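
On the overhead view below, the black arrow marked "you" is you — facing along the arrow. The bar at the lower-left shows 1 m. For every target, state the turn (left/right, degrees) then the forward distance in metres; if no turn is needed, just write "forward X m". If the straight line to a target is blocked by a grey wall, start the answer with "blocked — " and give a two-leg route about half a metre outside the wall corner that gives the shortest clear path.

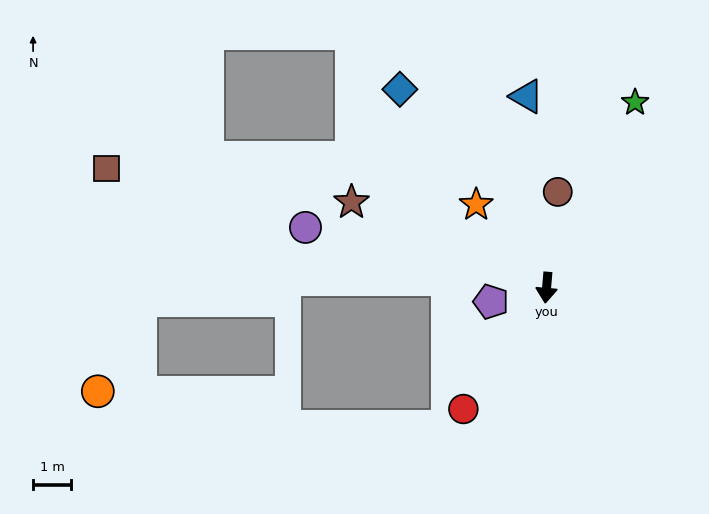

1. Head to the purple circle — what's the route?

turn right 99°, forward 6.5 m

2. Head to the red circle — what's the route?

turn right 30°, forward 3.9 m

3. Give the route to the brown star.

turn right 109°, forward 5.6 m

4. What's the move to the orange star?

turn right 135°, forward 2.9 m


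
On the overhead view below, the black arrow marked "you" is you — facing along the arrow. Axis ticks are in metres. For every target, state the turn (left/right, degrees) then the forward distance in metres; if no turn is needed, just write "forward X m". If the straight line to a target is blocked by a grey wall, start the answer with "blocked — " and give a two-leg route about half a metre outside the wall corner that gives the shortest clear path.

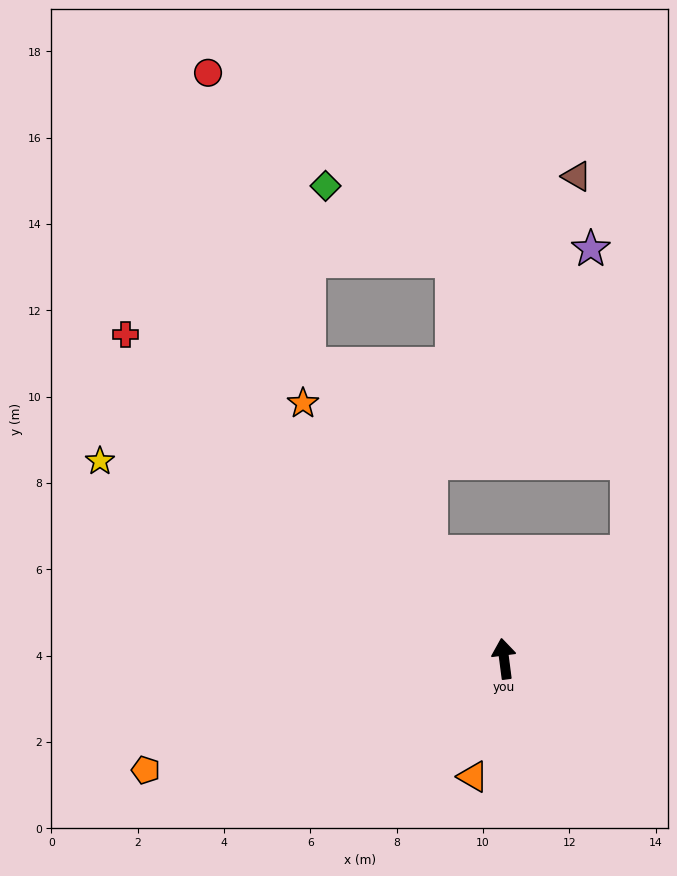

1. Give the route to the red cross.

turn left 42°, forward 11.5 m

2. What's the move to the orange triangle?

turn left 158°, forward 2.8 m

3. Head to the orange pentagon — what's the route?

turn left 100°, forward 8.7 m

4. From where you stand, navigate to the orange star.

turn left 31°, forward 7.5 m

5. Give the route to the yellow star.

turn left 57°, forward 10.4 m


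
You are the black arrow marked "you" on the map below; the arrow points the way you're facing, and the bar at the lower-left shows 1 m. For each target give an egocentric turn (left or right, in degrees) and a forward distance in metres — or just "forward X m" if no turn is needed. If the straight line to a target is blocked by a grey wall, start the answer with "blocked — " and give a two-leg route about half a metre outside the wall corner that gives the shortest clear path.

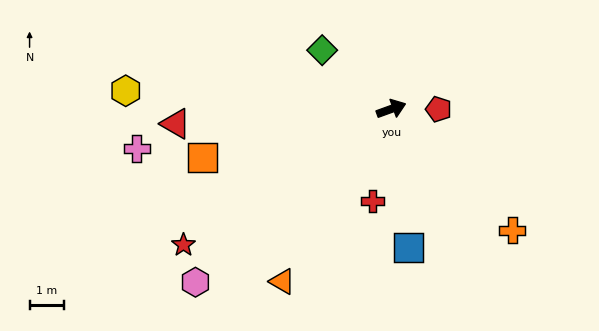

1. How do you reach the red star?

turn right 167°, forward 7.2 m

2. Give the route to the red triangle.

turn left 164°, forward 6.2 m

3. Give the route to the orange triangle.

turn right 142°, forward 5.9 m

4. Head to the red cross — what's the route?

turn right 121°, forward 2.7 m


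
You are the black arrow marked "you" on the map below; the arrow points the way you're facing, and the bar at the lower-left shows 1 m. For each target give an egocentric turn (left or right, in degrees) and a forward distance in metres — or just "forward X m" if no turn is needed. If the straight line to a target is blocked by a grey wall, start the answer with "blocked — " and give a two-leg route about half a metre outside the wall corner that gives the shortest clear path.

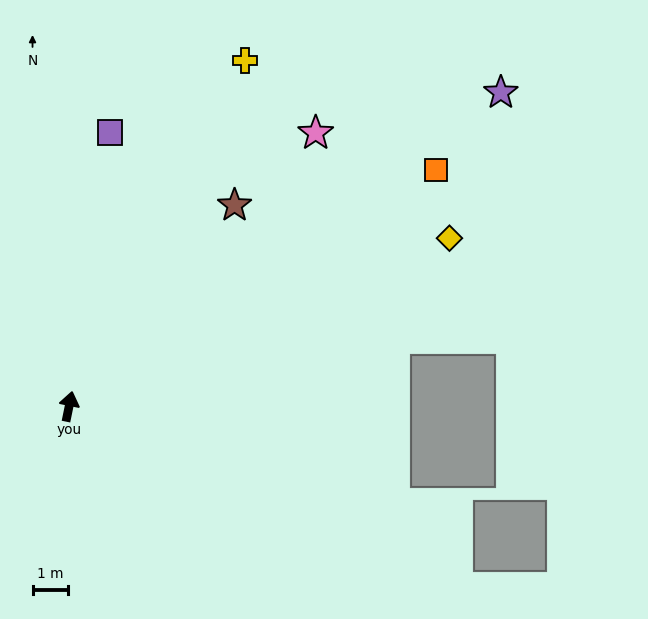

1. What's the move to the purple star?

turn right 42°, forward 14.9 m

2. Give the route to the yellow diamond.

turn right 55°, forward 11.6 m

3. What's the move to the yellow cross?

turn right 15°, forward 10.8 m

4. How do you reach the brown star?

turn right 28°, forward 7.3 m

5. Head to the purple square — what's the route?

turn left 3°, forward 7.7 m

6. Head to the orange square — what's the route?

turn right 46°, forward 12.2 m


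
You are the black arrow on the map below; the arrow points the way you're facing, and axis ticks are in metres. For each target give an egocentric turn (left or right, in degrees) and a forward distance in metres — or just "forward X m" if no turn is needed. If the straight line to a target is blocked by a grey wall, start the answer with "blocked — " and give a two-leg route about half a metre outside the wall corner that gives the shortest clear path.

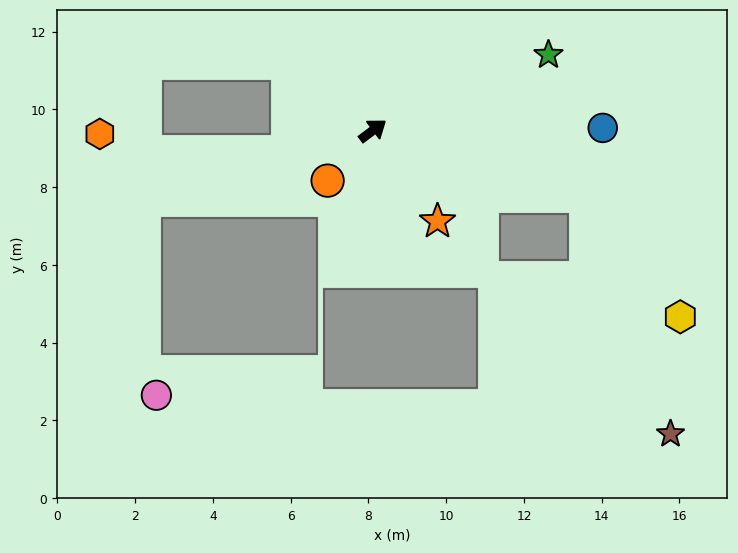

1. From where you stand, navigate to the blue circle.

turn right 36°, forward 5.9 m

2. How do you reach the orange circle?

turn right 169°, forward 1.7 m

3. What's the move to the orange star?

turn right 91°, forward 2.9 m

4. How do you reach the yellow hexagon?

blocked — turn right 54°, forward 5.7 m, then turn right 35°, forward 3.9 m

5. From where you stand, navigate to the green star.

turn right 14°, forward 4.9 m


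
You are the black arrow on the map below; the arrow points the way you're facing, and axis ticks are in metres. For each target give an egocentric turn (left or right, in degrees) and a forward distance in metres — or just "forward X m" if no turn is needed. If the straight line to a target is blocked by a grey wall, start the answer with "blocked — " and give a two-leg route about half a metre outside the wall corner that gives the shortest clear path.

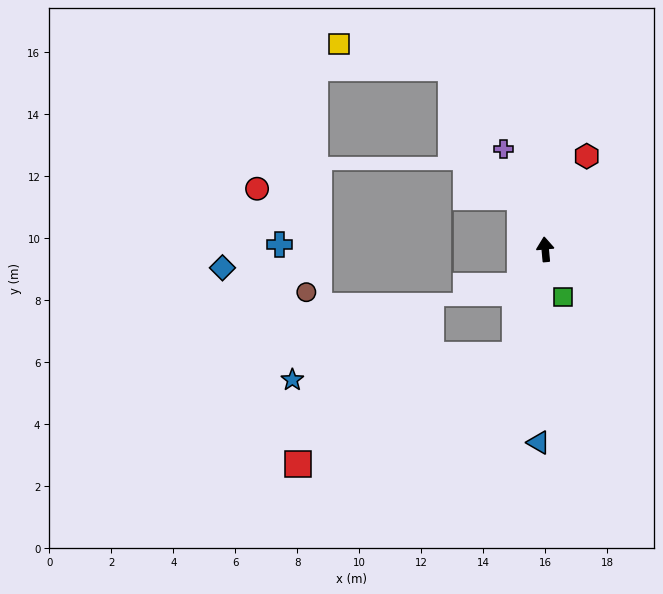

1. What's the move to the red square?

blocked — turn left 159°, forward 3.6 m, then turn right 47°, forward 7.8 m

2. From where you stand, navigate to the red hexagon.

turn right 29°, forward 3.3 m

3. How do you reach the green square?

turn right 164°, forward 1.6 m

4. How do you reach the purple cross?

turn left 18°, forward 3.5 m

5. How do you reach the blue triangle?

turn left 173°, forward 6.2 m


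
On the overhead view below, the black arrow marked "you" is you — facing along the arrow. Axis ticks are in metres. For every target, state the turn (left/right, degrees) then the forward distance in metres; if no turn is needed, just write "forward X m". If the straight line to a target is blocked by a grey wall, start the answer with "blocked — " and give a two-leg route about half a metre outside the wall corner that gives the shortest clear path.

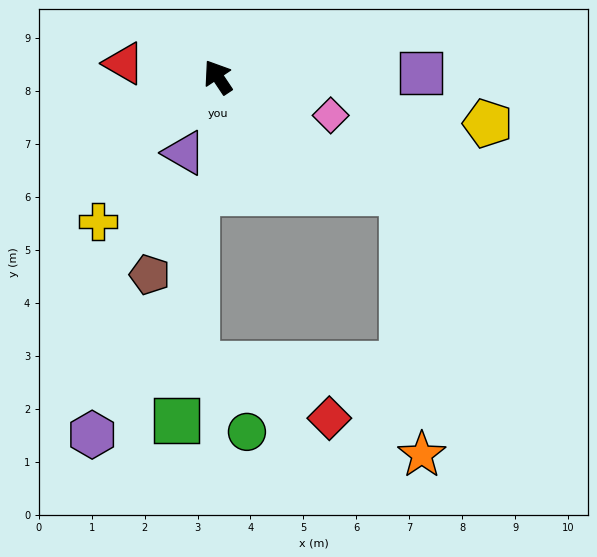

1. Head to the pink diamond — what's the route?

turn right 143°, forward 2.3 m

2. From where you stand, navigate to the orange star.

blocked — turn right 156°, forward 4.1 m, then turn right 53°, forward 5.0 m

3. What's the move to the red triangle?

turn left 48°, forward 1.8 m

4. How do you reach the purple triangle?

turn left 122°, forward 1.6 m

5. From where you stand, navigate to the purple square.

turn right 123°, forward 3.8 m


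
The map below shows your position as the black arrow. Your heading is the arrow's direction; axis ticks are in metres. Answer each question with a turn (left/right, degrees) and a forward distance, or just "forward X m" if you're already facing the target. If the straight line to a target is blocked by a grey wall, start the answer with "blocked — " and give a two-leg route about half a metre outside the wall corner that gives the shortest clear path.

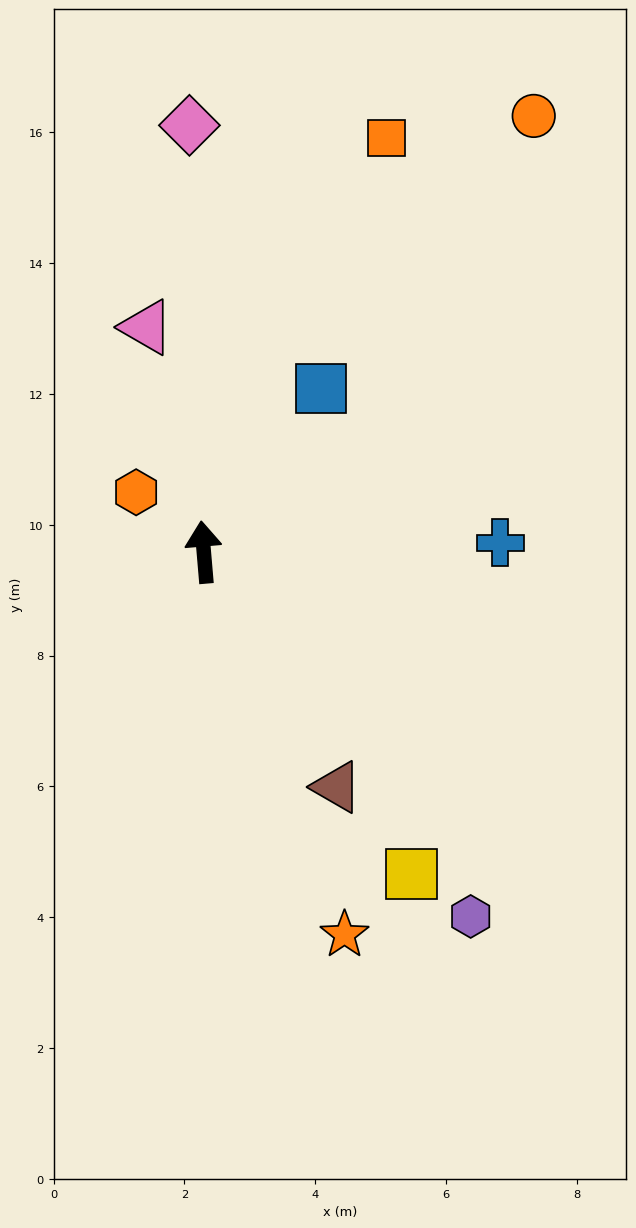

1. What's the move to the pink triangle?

turn left 9°, forward 3.5 m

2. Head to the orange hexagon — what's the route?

turn left 44°, forward 1.4 m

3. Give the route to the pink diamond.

turn right 3°, forward 6.5 m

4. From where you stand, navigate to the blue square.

turn right 40°, forward 3.1 m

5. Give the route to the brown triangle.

turn right 155°, forward 4.1 m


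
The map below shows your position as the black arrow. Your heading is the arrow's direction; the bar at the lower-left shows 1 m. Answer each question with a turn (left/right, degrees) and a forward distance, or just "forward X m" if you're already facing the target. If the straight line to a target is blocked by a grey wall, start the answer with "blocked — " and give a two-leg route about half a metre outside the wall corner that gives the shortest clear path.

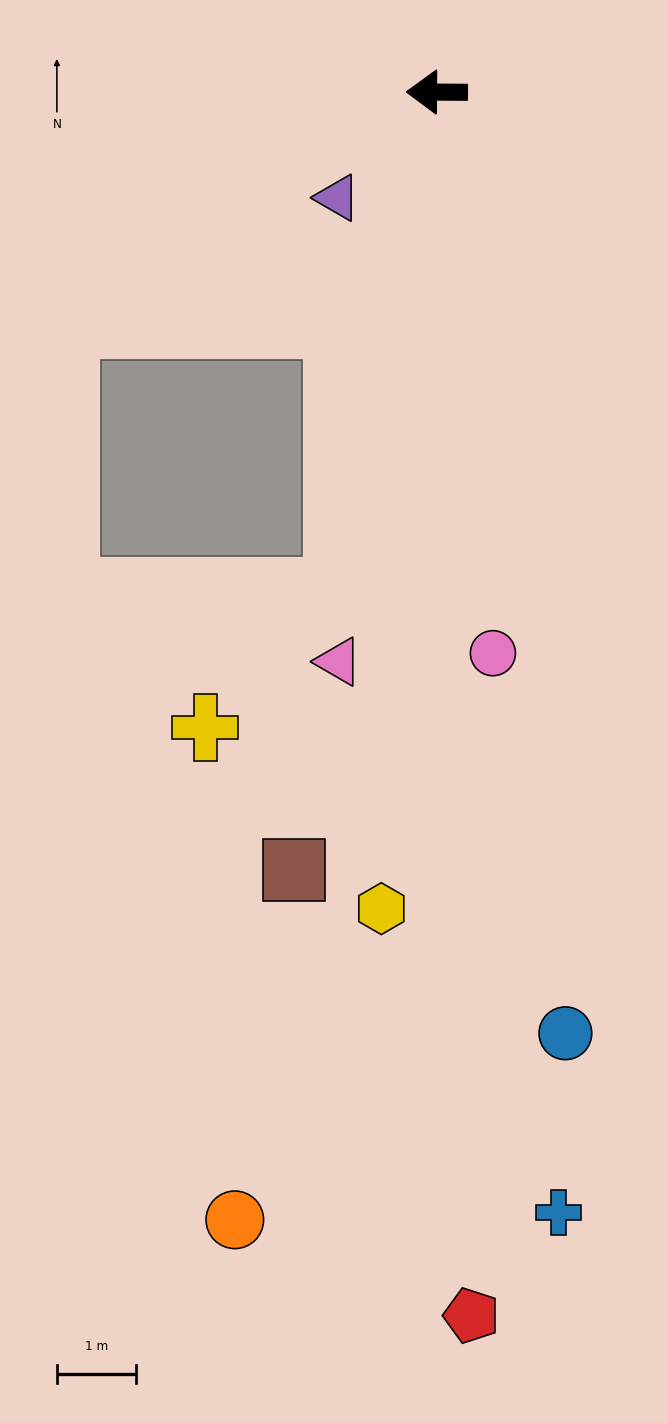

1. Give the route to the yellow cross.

blocked — turn left 79°, forward 6.5 m, then turn right 33°, forward 2.4 m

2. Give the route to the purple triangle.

turn left 47°, forward 1.8 m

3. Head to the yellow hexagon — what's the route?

turn left 86°, forward 10.4 m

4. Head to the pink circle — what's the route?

turn left 96°, forward 7.2 m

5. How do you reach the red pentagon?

turn left 92°, forward 15.5 m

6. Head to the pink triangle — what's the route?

turn left 81°, forward 7.3 m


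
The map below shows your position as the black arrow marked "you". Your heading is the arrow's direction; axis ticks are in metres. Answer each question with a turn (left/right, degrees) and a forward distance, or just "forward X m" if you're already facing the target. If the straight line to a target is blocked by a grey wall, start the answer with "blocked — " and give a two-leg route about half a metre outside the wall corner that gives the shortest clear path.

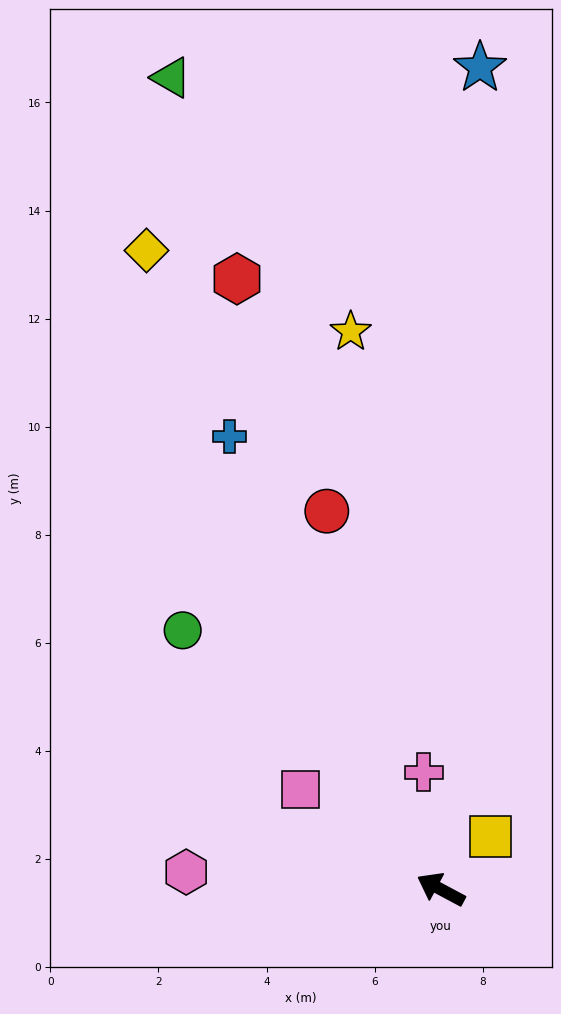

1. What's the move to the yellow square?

turn right 105°, forward 1.3 m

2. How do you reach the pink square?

turn right 7°, forward 3.2 m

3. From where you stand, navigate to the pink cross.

turn right 54°, forward 2.2 m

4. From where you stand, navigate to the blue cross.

turn right 37°, forward 9.2 m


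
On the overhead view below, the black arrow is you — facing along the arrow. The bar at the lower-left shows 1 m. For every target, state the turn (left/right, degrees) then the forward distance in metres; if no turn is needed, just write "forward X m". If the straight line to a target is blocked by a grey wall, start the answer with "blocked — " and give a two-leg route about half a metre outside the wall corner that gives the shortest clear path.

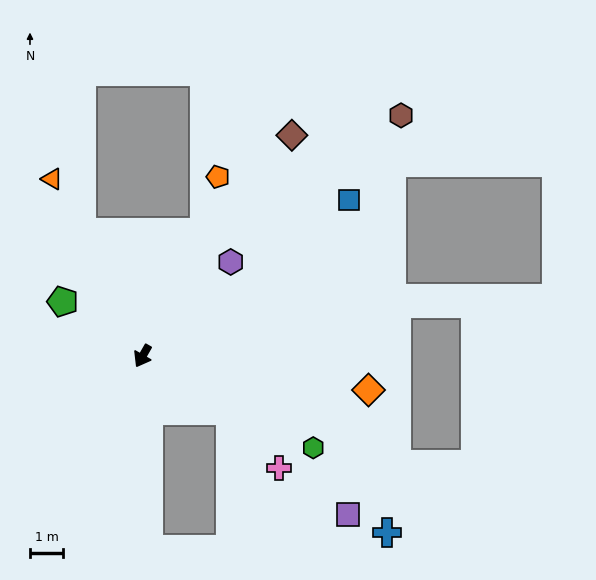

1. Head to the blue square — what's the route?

turn left 157°, forward 7.7 m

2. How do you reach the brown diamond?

turn left 176°, forward 8.0 m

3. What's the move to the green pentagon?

turn right 94°, forward 2.9 m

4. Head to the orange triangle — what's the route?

turn right 123°, forward 5.9 m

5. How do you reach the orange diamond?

turn left 111°, forward 6.8 m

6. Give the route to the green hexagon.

turn left 91°, forward 5.8 m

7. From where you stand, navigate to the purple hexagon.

turn left 167°, forward 3.9 m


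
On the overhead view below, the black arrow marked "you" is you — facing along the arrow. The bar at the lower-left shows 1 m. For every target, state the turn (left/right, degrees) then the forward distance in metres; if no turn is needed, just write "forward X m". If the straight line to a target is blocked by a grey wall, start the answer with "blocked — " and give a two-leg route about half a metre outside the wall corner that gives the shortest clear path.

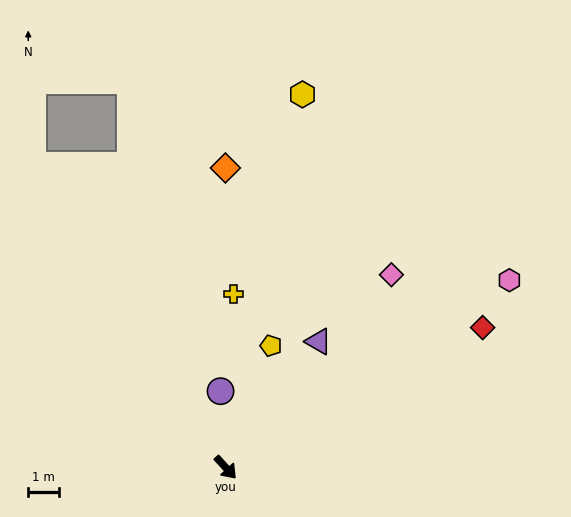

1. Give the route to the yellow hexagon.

turn left 126°, forward 12.2 m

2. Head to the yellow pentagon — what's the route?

turn left 117°, forward 4.2 m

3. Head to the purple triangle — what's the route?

turn left 101°, forward 5.0 m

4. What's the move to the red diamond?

turn left 76°, forward 9.4 m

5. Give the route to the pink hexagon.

turn left 81°, forward 10.9 m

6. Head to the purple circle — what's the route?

turn left 141°, forward 2.4 m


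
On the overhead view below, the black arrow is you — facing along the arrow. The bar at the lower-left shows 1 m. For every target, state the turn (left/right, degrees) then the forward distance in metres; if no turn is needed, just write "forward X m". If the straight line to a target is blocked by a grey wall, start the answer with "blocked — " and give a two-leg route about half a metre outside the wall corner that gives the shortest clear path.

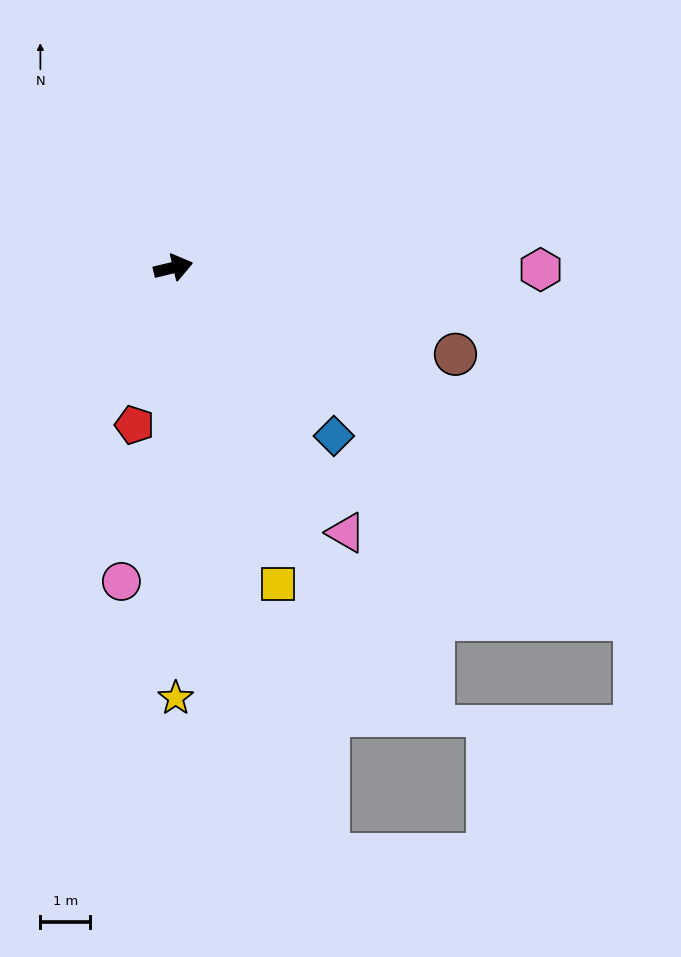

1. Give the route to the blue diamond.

turn right 60°, forward 4.7 m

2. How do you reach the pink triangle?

turn right 70°, forward 6.3 m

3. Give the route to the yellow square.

turn right 85°, forward 6.7 m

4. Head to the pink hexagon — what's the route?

turn right 14°, forward 7.4 m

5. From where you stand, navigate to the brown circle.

turn right 31°, forward 5.9 m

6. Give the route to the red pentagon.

turn right 117°, forward 3.2 m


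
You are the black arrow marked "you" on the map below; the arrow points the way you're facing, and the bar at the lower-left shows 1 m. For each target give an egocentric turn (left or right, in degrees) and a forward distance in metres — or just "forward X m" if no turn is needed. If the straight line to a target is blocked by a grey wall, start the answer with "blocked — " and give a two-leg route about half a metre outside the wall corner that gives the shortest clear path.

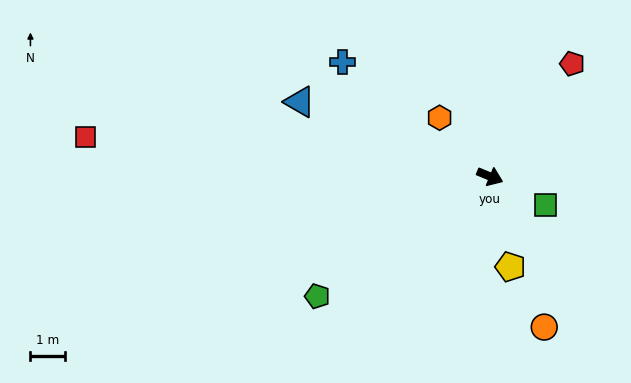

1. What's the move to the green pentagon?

turn right 123°, forward 6.0 m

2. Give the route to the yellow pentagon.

turn right 55°, forward 2.7 m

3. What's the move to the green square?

turn right 5°, forward 1.8 m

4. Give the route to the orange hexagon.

turn left 153°, forward 2.2 m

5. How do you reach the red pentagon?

turn left 76°, forward 4.0 m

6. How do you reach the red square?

turn right 163°, forward 11.7 m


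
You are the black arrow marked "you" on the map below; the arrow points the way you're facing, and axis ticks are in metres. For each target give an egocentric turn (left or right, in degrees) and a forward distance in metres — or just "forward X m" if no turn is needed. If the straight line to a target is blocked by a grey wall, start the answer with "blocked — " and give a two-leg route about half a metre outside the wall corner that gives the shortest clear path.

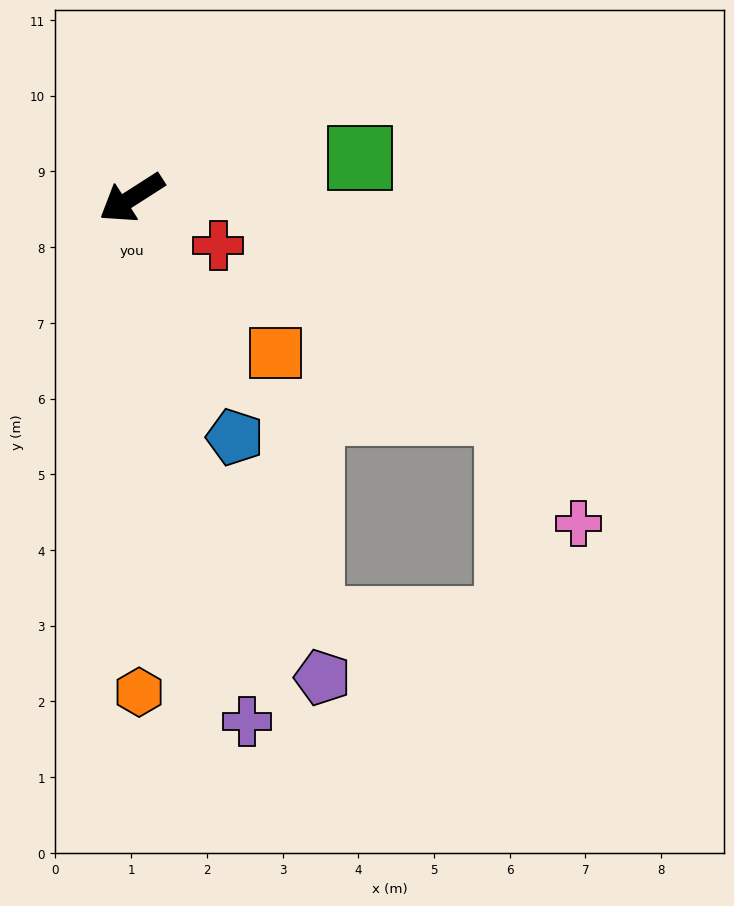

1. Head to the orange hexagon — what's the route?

turn left 58°, forward 6.5 m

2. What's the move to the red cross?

turn left 119°, forward 1.3 m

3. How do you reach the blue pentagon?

turn left 81°, forward 3.4 m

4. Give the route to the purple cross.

turn left 70°, forward 7.1 m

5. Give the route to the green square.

turn left 157°, forward 3.1 m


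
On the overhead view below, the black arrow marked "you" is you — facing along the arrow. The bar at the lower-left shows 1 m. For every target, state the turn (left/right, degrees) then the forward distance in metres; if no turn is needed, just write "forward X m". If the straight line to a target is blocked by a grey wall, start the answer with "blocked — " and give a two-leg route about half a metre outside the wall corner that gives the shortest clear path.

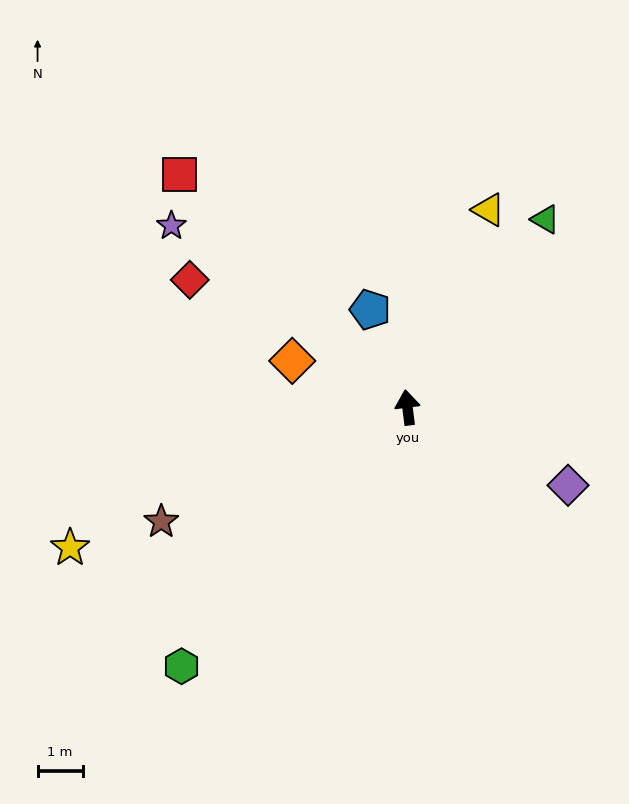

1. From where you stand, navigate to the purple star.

turn left 45°, forward 6.6 m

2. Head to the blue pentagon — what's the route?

turn left 14°, forward 2.3 m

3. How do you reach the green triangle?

turn right 43°, forward 5.2 m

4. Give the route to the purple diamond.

turn right 123°, forward 4.0 m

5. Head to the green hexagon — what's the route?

turn left 132°, forward 7.6 m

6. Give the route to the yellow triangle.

turn right 29°, forward 4.7 m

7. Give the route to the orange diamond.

turn left 61°, forward 2.8 m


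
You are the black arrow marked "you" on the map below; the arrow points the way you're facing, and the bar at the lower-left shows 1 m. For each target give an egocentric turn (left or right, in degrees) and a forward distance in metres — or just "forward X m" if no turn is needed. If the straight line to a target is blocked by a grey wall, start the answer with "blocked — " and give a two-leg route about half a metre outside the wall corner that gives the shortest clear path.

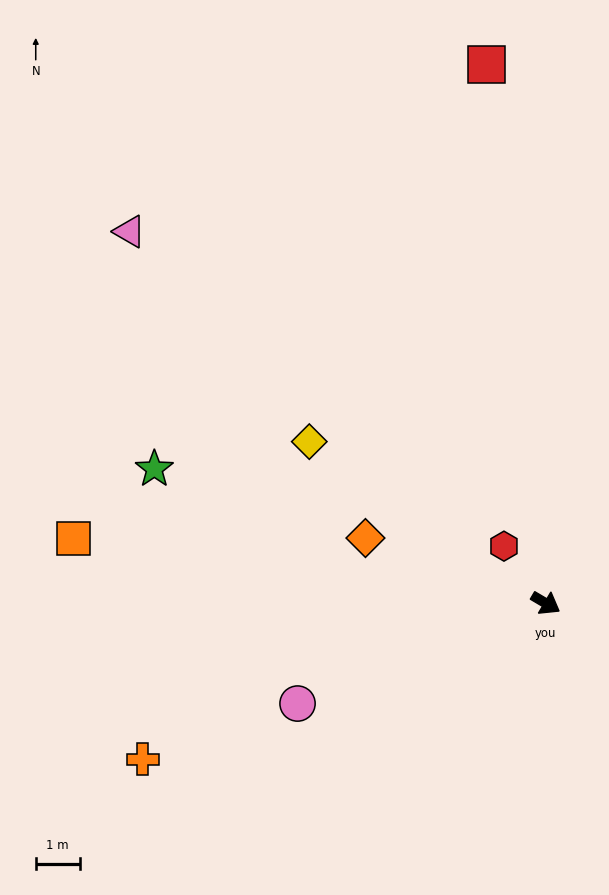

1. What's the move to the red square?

turn left 127°, forward 12.3 m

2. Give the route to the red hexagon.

turn left 157°, forward 1.6 m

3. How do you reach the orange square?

turn right 157°, forward 10.8 m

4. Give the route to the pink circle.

turn right 127°, forward 6.1 m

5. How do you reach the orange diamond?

turn right 169°, forward 4.3 m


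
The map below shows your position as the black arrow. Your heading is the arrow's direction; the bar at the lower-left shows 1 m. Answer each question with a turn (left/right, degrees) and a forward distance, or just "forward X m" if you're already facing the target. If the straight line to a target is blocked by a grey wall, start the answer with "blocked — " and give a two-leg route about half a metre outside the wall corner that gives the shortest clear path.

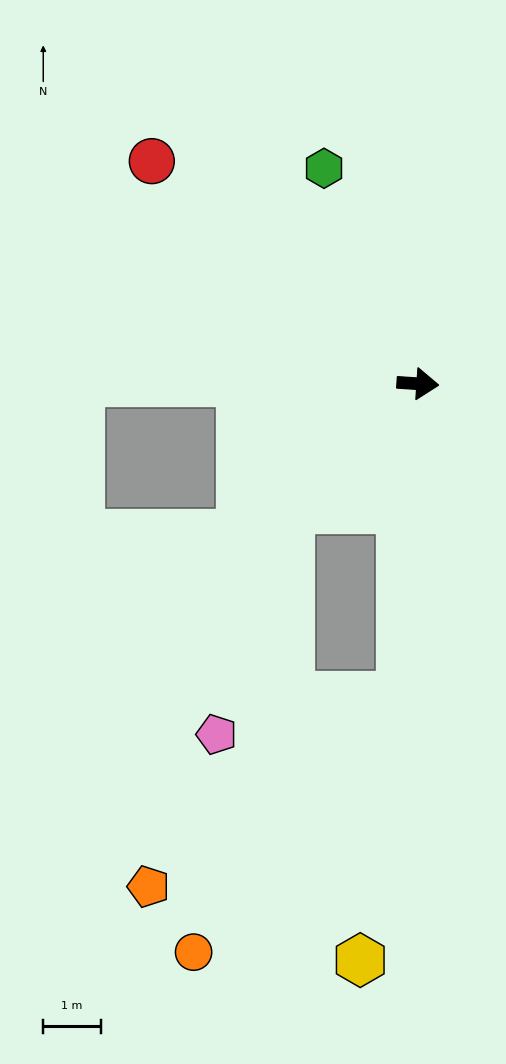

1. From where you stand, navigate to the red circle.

turn left 144°, forward 6.0 m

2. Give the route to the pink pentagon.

blocked — turn right 132°, forward 3.1 m, then turn left 28°, forward 4.1 m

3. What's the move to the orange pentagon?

blocked — turn right 89°, forward 5.5 m, then turn right 50°, forward 5.5 m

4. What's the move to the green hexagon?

turn left 117°, forward 4.1 m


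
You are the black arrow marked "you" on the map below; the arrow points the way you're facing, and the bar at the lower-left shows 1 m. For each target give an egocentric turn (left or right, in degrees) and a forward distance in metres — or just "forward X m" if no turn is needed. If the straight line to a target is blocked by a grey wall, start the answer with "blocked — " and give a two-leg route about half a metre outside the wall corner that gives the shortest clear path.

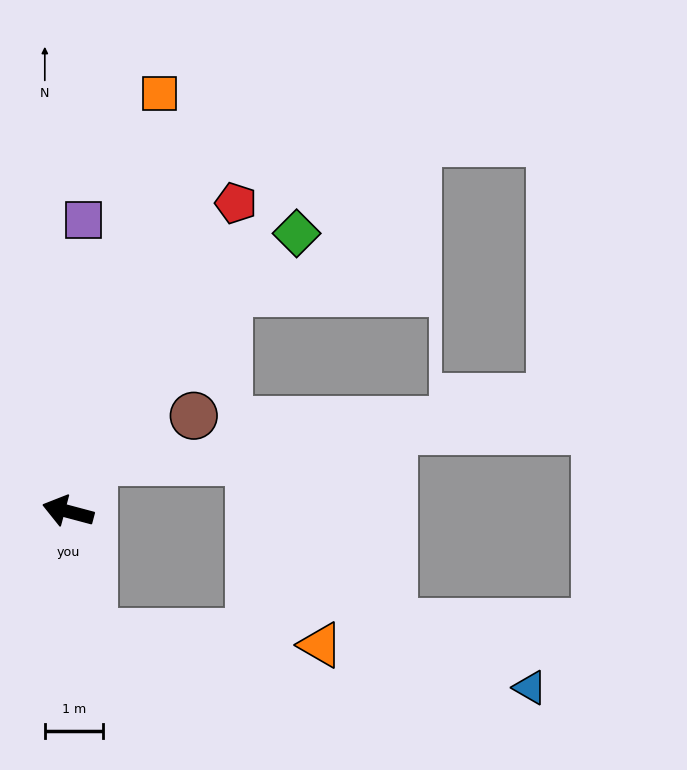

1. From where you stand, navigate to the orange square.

turn right 87°, forward 7.4 m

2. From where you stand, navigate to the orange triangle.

blocked — turn left 117°, forward 2.1 m, then turn left 75°, forward 3.9 m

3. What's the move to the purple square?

turn right 78°, forward 5.0 m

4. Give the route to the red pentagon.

turn right 104°, forward 6.1 m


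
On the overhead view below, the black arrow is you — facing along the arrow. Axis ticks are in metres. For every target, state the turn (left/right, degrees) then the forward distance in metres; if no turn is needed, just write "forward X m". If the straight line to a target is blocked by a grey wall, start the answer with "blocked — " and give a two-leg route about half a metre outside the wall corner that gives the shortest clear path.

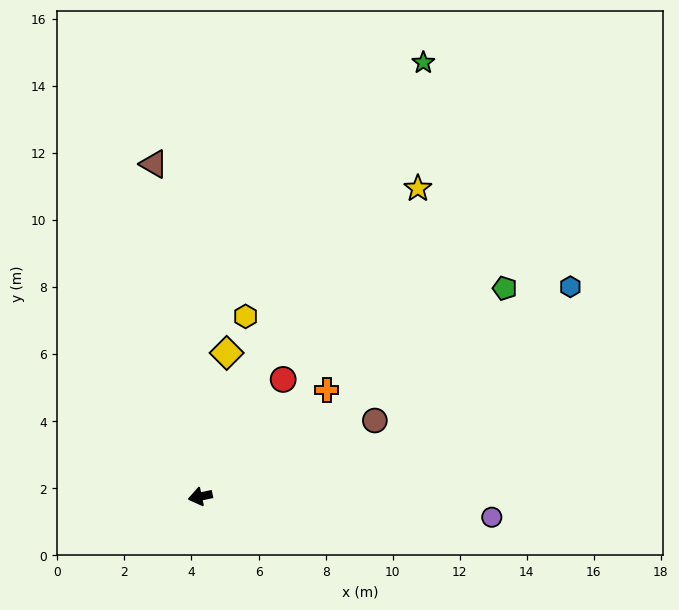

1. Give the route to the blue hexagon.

turn right 162°, forward 12.7 m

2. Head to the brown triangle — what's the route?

turn right 94°, forward 10.0 m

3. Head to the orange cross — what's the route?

turn right 152°, forward 4.9 m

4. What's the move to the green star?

turn right 129°, forward 14.6 m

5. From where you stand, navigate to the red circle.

turn right 137°, forward 4.3 m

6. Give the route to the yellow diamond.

turn right 112°, forward 4.4 m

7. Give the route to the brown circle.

turn right 168°, forward 5.7 m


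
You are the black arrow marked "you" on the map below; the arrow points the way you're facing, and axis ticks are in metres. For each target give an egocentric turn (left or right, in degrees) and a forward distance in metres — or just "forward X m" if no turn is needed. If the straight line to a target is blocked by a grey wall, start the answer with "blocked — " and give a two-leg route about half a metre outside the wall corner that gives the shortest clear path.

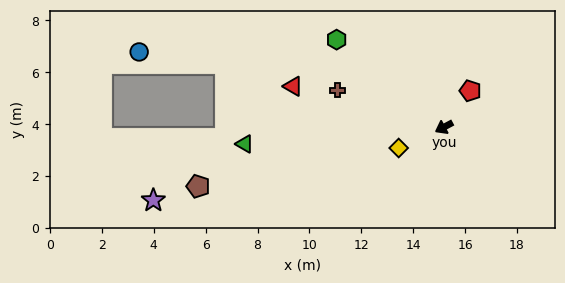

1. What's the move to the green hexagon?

turn right 67°, forward 5.3 m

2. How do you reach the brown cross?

turn right 47°, forward 4.3 m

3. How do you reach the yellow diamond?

turn right 3°, forward 1.9 m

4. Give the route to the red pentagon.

turn right 154°, forward 1.7 m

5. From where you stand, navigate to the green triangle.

turn right 23°, forward 7.7 m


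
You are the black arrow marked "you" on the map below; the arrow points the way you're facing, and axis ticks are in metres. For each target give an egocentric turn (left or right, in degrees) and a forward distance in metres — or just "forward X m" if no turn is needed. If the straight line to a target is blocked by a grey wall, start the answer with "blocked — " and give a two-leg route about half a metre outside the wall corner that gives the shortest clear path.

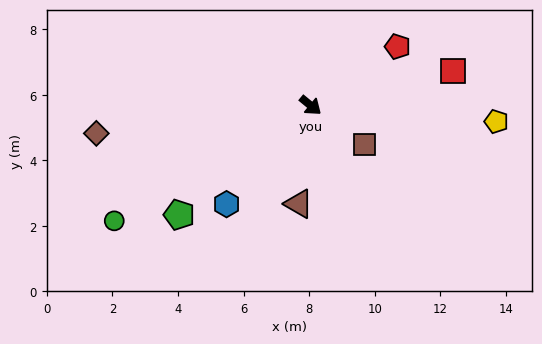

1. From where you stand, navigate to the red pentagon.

turn left 74°, forward 3.2 m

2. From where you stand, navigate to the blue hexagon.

turn right 91°, forward 4.0 m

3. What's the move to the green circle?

turn right 110°, forward 6.9 m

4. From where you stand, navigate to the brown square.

turn left 4°, forward 2.0 m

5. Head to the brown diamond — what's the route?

turn right 133°, forward 6.6 m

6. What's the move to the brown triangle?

turn right 57°, forward 3.0 m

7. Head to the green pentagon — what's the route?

turn right 101°, forward 5.2 m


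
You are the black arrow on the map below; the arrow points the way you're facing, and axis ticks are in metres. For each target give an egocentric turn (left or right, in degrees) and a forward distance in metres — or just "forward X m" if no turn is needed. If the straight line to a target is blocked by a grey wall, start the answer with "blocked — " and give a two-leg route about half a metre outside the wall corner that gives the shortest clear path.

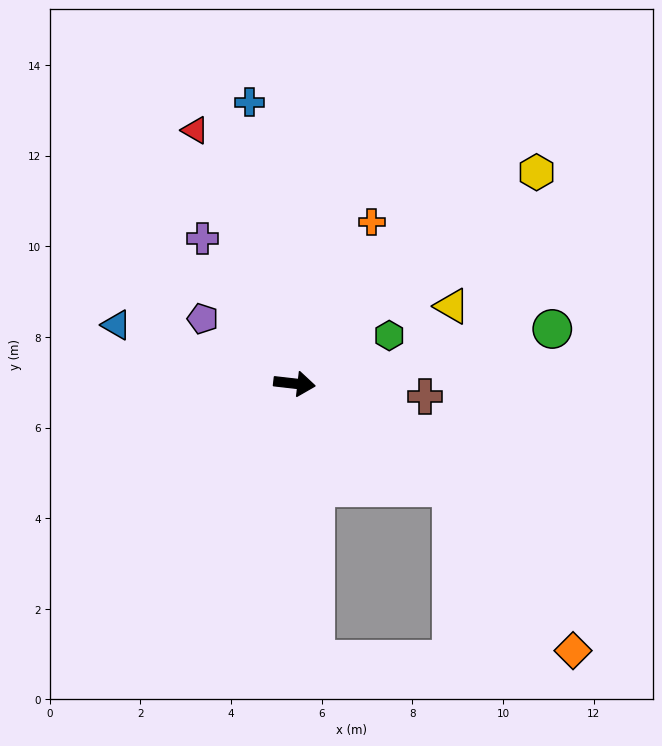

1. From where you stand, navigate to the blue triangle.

turn left 168°, forward 4.1 m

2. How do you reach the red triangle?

turn left 118°, forward 6.0 m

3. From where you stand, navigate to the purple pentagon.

turn left 151°, forward 2.5 m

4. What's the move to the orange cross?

turn left 71°, forward 4.0 m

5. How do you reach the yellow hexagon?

turn left 48°, forward 7.1 m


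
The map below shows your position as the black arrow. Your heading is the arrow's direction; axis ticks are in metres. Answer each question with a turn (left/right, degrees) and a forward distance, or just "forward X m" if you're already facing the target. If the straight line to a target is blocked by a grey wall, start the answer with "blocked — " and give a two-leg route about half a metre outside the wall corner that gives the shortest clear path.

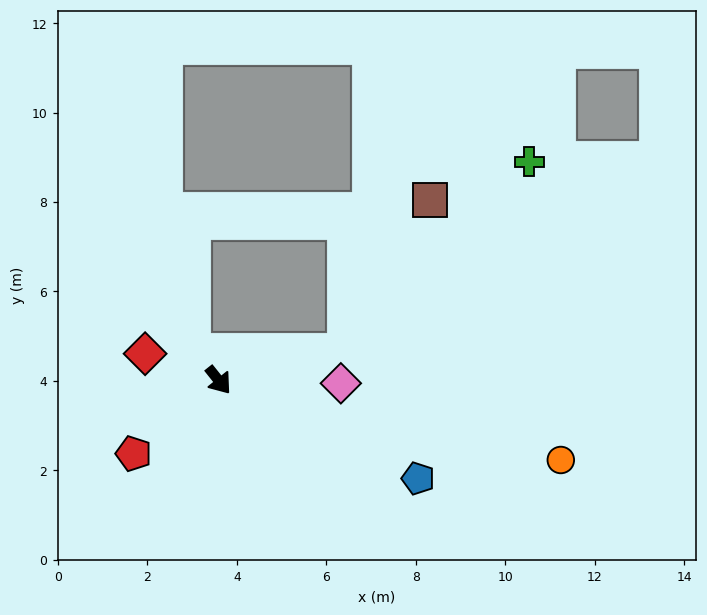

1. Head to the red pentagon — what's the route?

turn right 88°, forward 2.5 m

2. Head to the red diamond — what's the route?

turn right 149°, forward 1.7 m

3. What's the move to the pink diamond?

turn left 50°, forward 2.7 m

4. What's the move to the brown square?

blocked — turn left 64°, forward 2.9 m, then turn left 48°, forward 3.9 m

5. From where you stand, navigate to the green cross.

blocked — turn left 64°, forward 2.9 m, then turn left 33°, forward 5.9 m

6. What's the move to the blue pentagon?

turn left 25°, forward 5.0 m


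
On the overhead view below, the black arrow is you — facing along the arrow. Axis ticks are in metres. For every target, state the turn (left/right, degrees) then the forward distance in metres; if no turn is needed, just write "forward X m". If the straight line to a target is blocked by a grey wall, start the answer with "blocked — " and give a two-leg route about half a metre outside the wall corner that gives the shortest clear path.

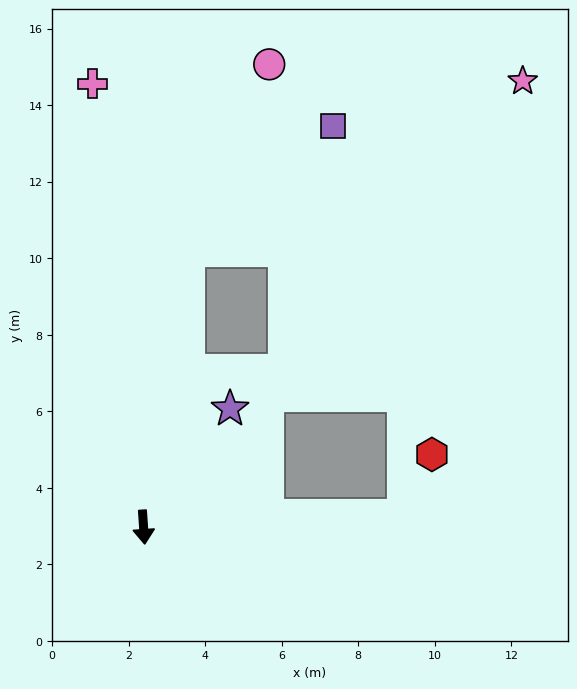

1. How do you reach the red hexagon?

blocked — turn left 89°, forward 6.8 m, then turn left 62°, forward 1.8 m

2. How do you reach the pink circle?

blocked — turn left 167°, forward 7.3 m, then turn right 14°, forward 5.3 m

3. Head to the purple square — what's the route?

blocked — turn left 167°, forward 7.3 m, then turn right 40°, forward 5.0 m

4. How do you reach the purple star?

turn left 140°, forward 3.8 m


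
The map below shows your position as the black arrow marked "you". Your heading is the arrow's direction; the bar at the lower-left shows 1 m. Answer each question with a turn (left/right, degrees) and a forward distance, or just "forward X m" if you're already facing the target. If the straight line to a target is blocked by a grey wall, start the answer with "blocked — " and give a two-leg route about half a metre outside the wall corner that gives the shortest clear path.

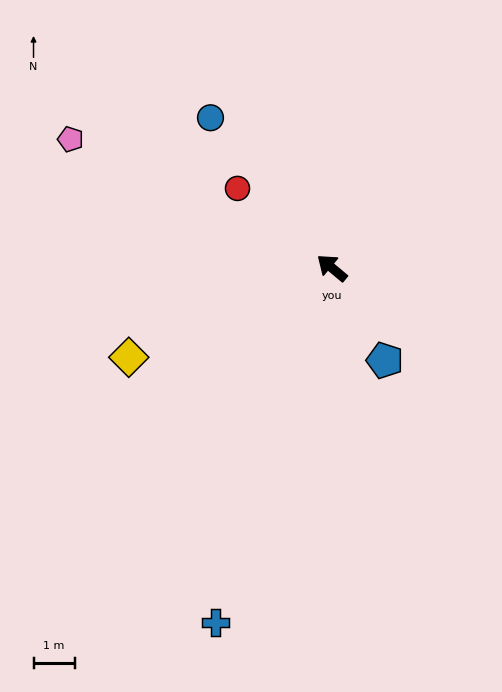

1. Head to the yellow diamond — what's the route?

turn left 64°, forward 5.4 m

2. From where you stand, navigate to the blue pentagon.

turn left 160°, forward 2.6 m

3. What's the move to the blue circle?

turn right 11°, forward 4.7 m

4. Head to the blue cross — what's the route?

turn left 112°, forward 9.1 m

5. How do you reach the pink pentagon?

turn left 14°, forward 7.1 m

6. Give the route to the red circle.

forward 3.0 m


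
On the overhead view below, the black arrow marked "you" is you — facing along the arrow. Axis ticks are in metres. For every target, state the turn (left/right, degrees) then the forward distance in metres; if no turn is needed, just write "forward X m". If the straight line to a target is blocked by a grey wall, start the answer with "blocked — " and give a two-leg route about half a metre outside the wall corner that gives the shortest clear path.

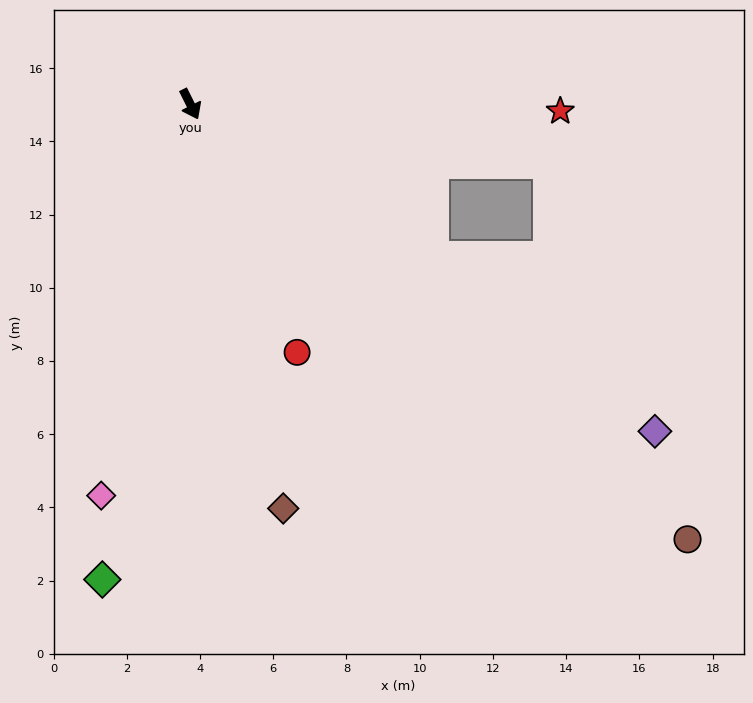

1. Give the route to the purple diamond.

turn left 28°, forward 15.5 m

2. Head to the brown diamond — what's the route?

turn right 14°, forward 11.3 m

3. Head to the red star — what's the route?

turn left 62°, forward 10.1 m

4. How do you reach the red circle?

turn right 3°, forward 7.4 m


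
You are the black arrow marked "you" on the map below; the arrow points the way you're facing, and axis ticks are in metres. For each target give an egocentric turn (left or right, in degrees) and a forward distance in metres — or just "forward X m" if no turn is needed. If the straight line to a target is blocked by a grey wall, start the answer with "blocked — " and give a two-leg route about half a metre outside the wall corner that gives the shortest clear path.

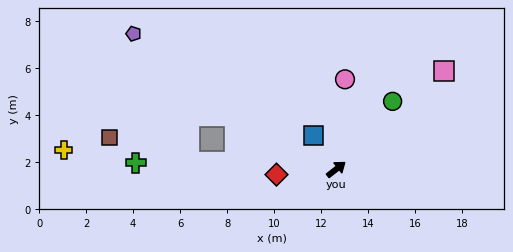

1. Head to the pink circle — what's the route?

turn left 46°, forward 3.8 m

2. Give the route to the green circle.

turn left 12°, forward 3.8 m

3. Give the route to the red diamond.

turn left 147°, forward 2.6 m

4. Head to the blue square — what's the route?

turn left 86°, forward 1.7 m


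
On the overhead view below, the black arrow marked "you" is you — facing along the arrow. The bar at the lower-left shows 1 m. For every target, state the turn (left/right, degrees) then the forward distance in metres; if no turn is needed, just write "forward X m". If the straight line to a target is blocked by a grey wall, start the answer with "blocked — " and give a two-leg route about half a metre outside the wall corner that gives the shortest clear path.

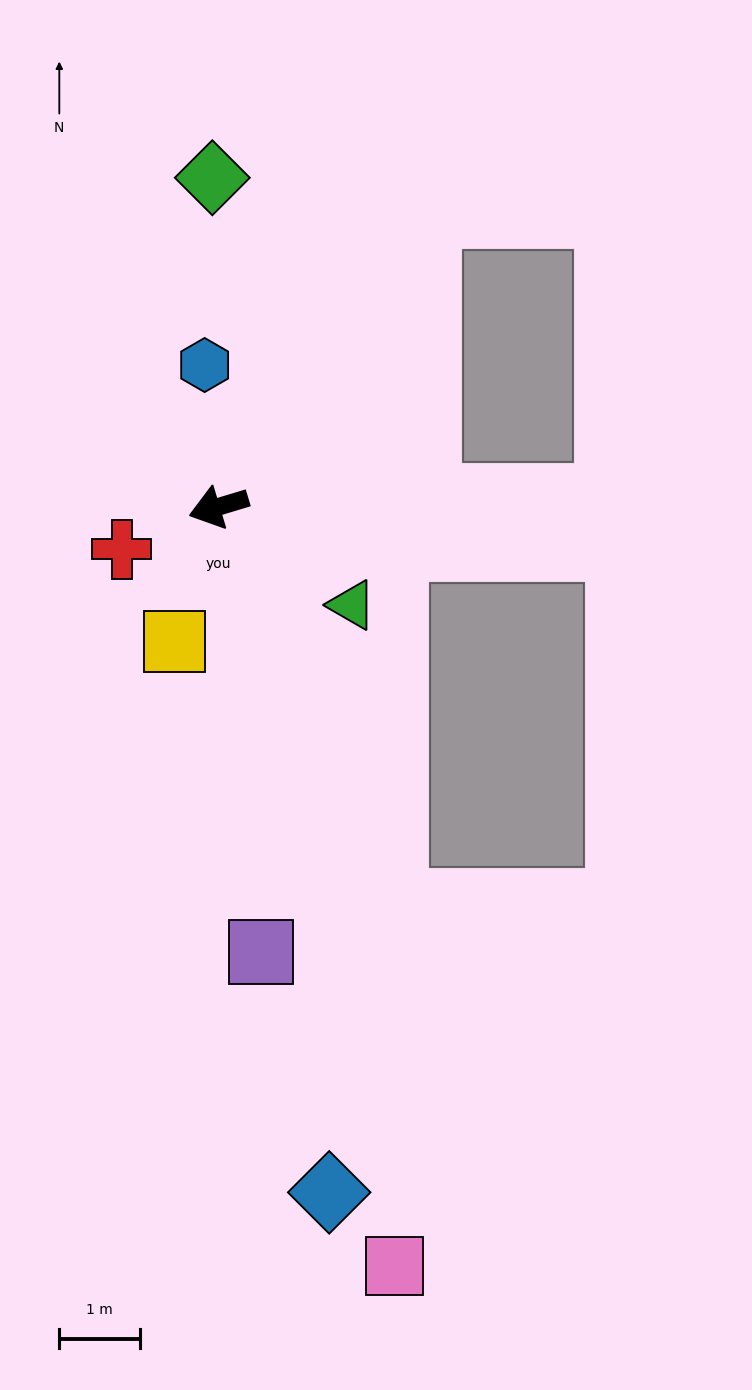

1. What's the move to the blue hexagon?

turn right 101°, forward 1.8 m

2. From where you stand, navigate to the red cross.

turn left 7°, forward 1.3 m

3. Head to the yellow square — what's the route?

turn left 55°, forward 1.8 m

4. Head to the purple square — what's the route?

turn left 79°, forward 5.6 m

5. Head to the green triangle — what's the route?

turn left 127°, forward 2.1 m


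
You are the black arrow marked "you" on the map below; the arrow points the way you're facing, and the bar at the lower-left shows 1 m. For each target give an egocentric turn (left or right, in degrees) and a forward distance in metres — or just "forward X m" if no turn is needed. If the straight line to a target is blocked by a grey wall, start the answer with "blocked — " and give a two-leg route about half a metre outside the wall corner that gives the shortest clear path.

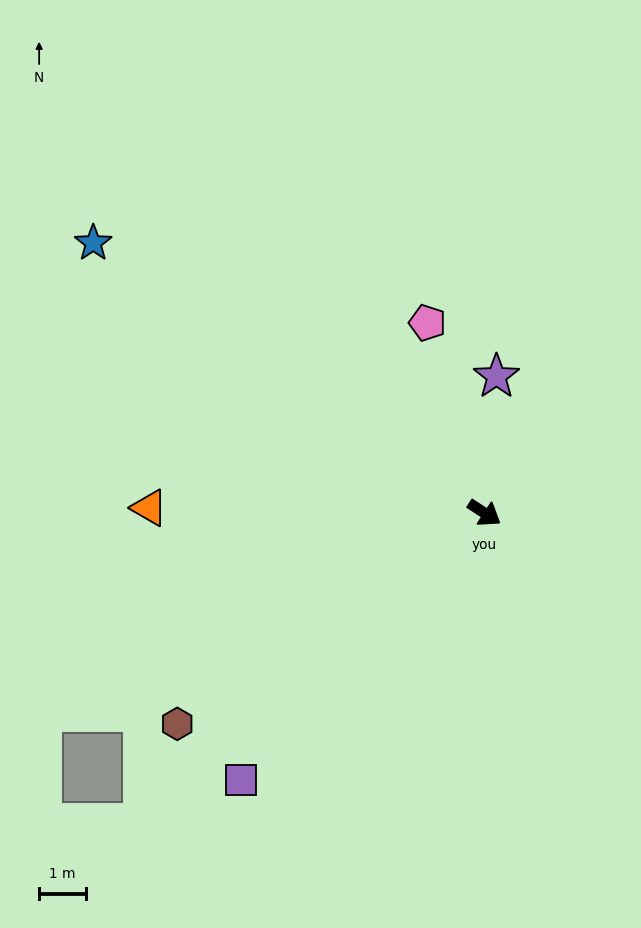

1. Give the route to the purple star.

turn left 118°, forward 2.9 m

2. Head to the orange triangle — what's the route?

turn right 148°, forward 7.1 m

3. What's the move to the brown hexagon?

turn right 112°, forward 7.9 m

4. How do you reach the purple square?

turn right 99°, forward 7.7 m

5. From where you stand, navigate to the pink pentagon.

turn left 140°, forward 4.2 m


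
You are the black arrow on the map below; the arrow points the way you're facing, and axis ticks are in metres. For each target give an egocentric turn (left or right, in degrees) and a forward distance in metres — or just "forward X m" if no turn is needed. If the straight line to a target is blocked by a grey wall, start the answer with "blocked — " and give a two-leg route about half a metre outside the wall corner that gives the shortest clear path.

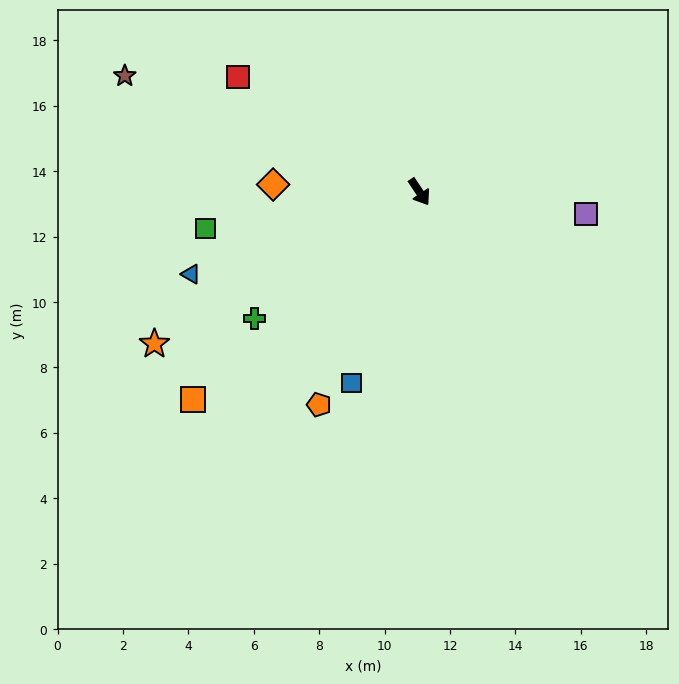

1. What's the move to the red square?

turn right 156°, forward 6.6 m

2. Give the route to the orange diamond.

turn right 127°, forward 4.5 m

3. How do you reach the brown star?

turn right 145°, forward 9.7 m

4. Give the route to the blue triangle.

turn right 104°, forward 7.4 m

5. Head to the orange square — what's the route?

turn right 81°, forward 9.4 m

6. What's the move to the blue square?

turn right 53°, forward 6.2 m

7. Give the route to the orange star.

turn right 94°, forward 9.3 m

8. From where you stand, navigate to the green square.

turn right 114°, forward 6.6 m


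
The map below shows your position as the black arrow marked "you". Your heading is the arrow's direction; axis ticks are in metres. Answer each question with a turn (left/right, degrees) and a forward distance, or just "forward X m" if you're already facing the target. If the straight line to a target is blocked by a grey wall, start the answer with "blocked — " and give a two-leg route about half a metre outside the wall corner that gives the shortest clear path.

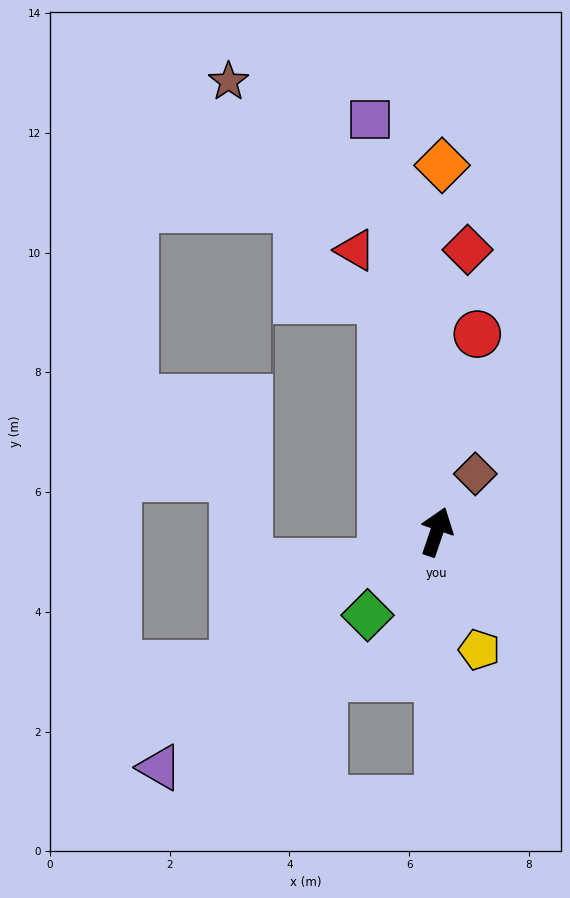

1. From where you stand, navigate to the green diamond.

turn left 159°, forward 1.8 m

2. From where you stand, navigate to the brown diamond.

turn right 15°, forward 1.2 m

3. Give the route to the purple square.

turn left 28°, forward 7.0 m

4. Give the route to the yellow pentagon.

turn right 141°, forward 2.1 m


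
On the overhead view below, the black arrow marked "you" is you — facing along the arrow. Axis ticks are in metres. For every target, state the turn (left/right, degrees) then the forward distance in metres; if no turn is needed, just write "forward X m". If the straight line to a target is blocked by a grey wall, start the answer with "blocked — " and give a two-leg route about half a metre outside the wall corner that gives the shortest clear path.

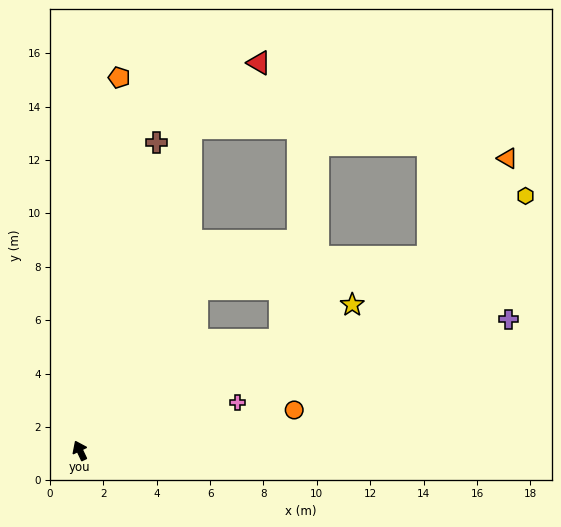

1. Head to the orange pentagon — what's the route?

turn right 31°, forward 14.1 m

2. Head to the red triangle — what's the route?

blocked — turn right 44°, forward 12.8 m, then turn right 28°, forward 3.5 m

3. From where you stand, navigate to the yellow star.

turn right 87°, forward 11.6 m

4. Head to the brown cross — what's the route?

turn right 39°, forward 11.9 m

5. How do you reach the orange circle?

turn right 105°, forward 8.2 m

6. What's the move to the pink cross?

turn right 98°, forward 6.2 m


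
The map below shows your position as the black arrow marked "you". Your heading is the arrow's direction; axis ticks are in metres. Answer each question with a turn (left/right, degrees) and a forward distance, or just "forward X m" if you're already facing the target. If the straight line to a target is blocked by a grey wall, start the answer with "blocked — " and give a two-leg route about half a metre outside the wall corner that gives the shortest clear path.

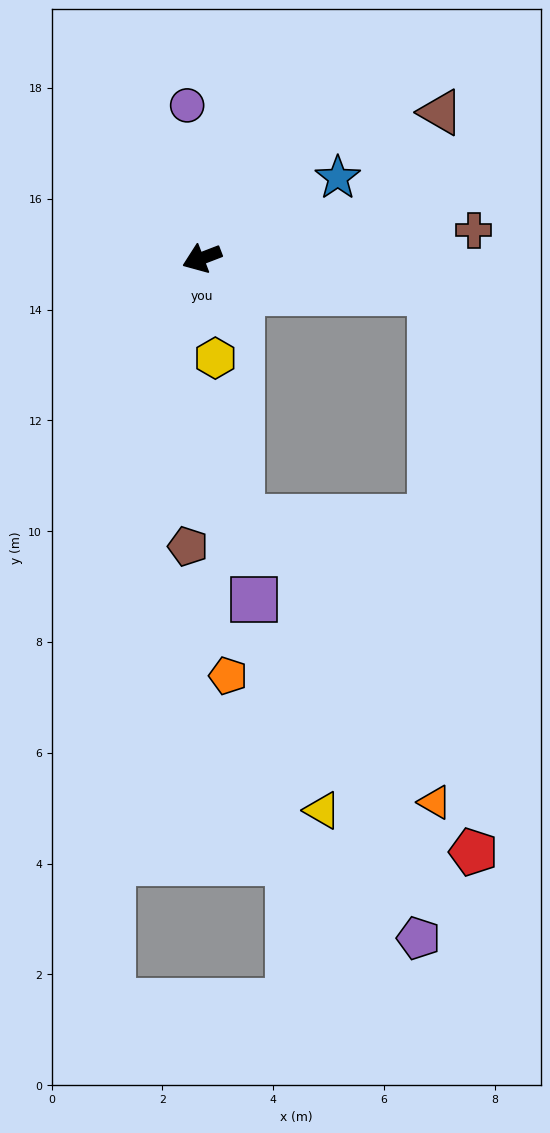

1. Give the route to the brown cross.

turn left 165°, forward 4.9 m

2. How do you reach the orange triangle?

blocked — turn left 151°, forward 4.2 m, then turn right 82°, forward 9.2 m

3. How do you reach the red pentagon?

blocked — turn left 151°, forward 4.2 m, then turn right 78°, forward 10.1 m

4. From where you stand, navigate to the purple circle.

turn right 106°, forward 2.8 m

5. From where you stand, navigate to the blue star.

turn right 170°, forward 2.8 m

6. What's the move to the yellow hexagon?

turn left 77°, forward 1.8 m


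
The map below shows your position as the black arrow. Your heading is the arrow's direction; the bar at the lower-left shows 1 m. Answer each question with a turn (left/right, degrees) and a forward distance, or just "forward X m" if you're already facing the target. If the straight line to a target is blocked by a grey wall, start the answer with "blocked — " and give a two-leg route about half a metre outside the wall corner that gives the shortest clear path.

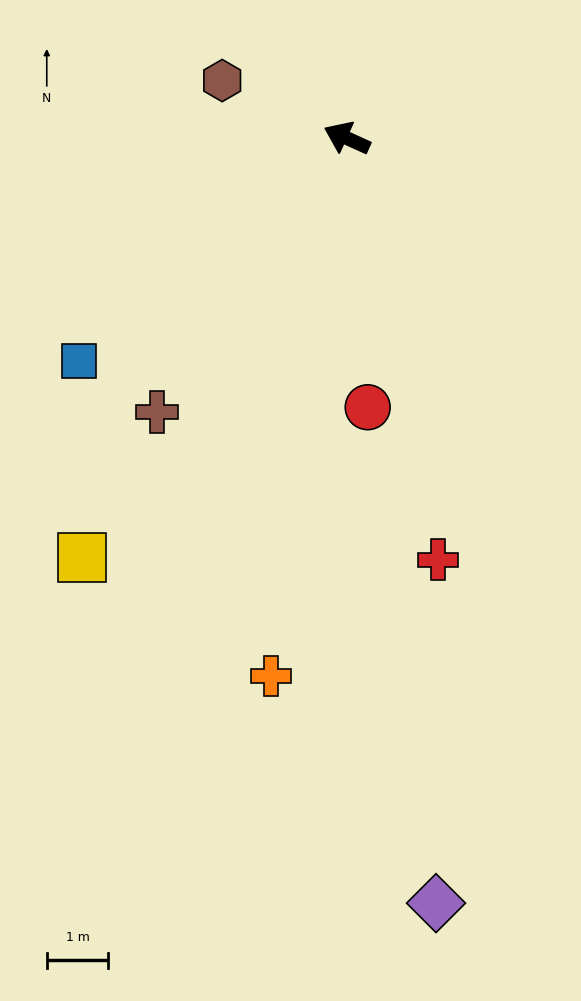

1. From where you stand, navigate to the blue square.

turn left 64°, forward 5.7 m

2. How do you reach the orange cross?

turn left 106°, forward 8.8 m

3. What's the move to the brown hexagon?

forward 2.2 m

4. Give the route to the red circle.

turn left 119°, forward 4.4 m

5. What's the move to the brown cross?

turn left 80°, forward 5.4 m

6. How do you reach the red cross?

turn left 127°, forward 7.0 m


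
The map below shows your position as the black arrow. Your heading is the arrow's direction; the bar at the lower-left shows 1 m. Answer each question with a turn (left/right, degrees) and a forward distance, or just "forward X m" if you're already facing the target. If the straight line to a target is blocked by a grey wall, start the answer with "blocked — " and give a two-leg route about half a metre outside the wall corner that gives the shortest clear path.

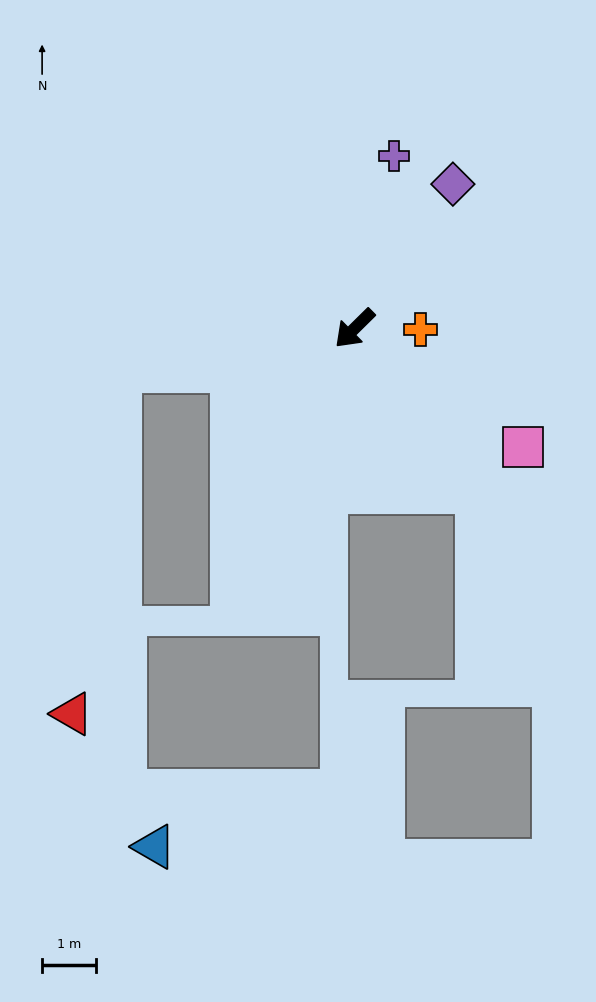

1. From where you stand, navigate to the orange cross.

turn left 135°, forward 1.2 m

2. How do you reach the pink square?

turn left 100°, forward 3.9 m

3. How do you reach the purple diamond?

turn right 169°, forward 3.3 m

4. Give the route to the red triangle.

blocked — turn right 35°, forward 4.5 m, then turn left 73°, forward 6.5 m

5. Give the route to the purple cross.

turn right 147°, forward 3.3 m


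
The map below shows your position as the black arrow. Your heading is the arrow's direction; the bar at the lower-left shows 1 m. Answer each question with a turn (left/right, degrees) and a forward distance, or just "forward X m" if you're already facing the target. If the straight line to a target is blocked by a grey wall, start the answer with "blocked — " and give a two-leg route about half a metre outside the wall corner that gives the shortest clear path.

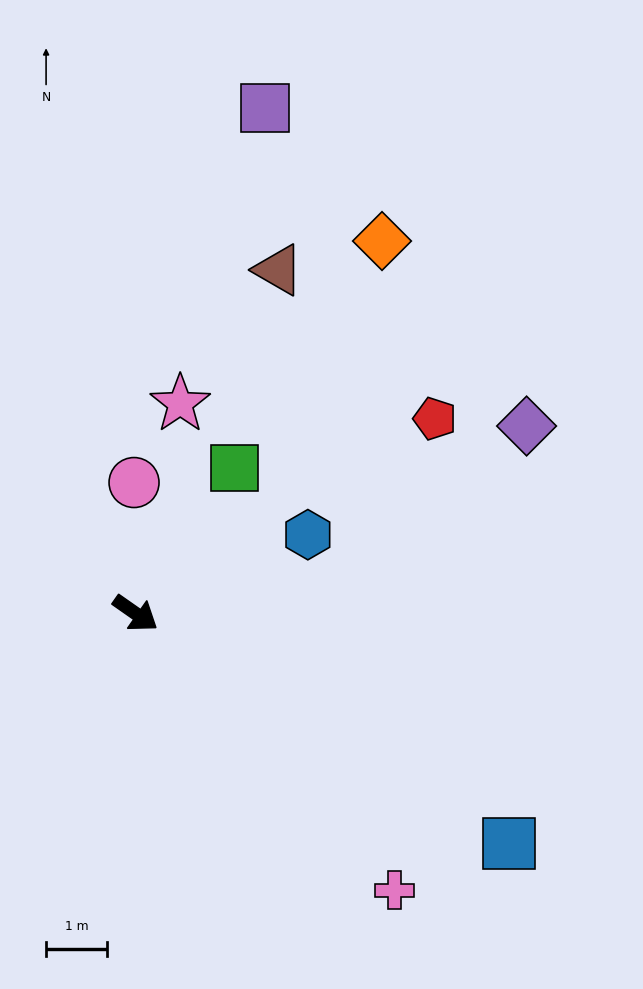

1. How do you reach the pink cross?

turn right 12°, forward 6.3 m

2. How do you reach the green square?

turn left 91°, forward 2.9 m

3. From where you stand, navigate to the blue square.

turn left 3°, forward 7.2 m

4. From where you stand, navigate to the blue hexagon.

turn left 60°, forward 3.1 m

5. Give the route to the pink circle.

turn left 126°, forward 2.2 m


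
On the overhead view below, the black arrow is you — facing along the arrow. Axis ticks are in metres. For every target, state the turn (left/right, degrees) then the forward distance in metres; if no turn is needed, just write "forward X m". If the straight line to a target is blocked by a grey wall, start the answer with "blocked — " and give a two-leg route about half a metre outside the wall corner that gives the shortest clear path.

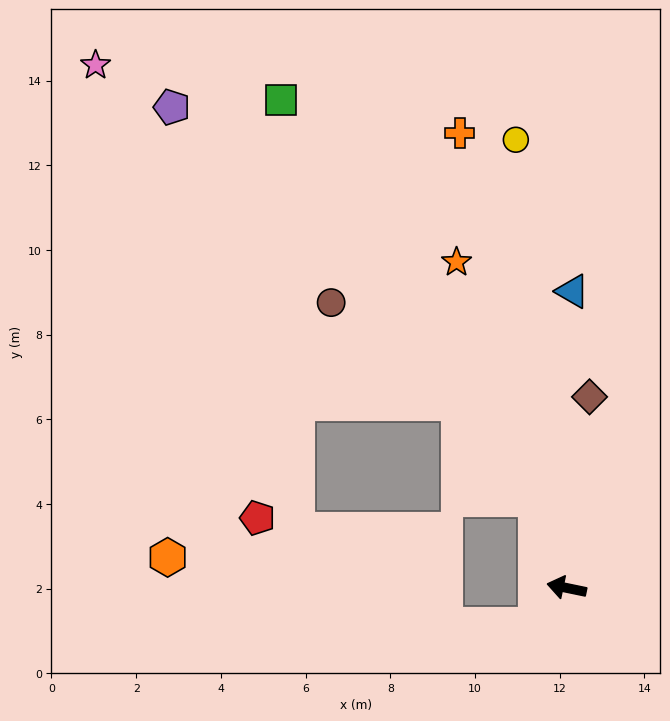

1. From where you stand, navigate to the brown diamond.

turn right 85°, forward 4.5 m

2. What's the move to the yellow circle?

turn right 72°, forward 10.7 m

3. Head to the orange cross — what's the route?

turn right 65°, forward 11.0 m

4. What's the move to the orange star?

turn right 60°, forward 8.1 m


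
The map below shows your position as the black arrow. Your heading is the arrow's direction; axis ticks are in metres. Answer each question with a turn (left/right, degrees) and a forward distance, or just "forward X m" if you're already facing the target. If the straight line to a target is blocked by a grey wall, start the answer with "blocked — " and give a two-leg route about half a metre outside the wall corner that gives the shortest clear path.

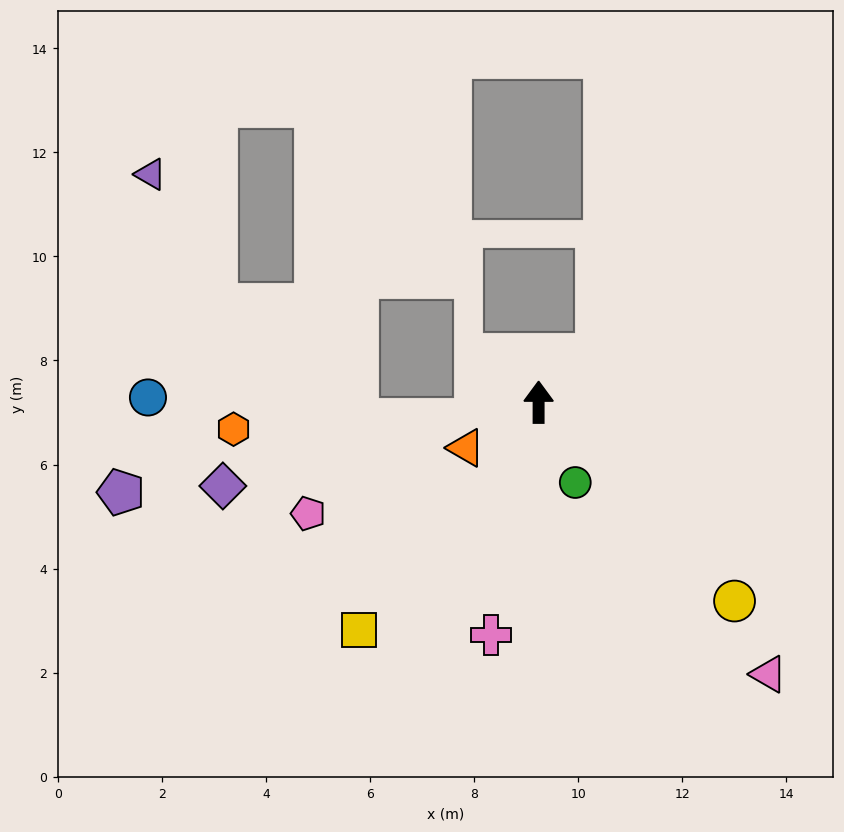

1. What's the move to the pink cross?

turn left 168°, forward 4.6 m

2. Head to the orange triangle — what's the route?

turn left 122°, forward 1.6 m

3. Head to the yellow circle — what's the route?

turn right 135°, forward 5.4 m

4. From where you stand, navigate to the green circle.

turn right 155°, forward 1.7 m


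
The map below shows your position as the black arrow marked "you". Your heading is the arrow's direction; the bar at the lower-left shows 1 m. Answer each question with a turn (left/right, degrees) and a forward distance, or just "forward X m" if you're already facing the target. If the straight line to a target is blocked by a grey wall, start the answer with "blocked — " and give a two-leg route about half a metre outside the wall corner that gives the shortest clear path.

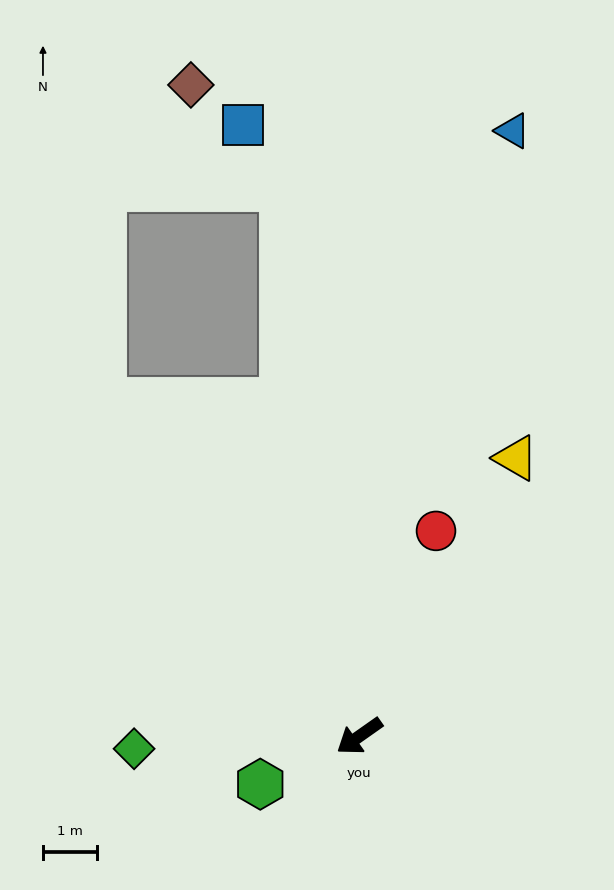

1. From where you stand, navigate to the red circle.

turn right 146°, forward 4.1 m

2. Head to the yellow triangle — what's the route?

turn right 155°, forward 5.9 m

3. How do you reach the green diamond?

turn right 32°, forward 4.2 m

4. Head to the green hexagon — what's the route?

turn right 9°, forward 2.0 m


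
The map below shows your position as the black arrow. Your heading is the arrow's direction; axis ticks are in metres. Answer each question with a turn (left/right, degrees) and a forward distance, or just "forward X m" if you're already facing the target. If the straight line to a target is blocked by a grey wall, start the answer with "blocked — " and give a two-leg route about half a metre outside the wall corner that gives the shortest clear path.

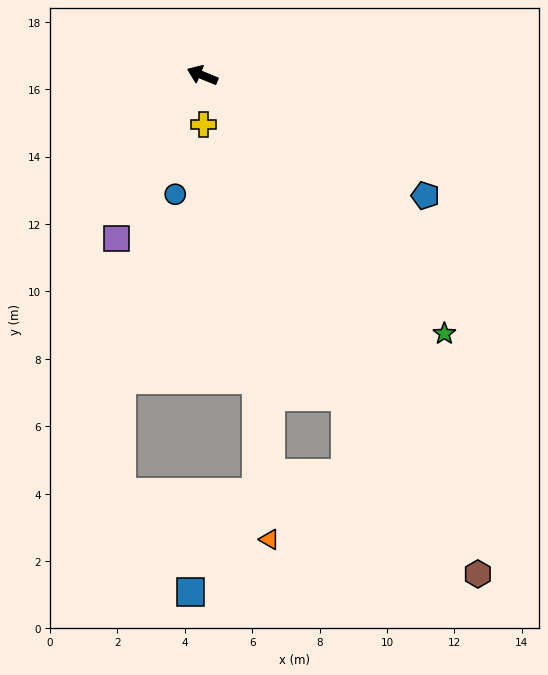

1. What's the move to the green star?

turn left 155°, forward 10.5 m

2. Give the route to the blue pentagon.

turn left 174°, forward 7.5 m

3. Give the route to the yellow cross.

turn left 113°, forward 1.5 m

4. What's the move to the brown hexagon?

turn left 141°, forward 16.9 m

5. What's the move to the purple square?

turn left 85°, forward 5.5 m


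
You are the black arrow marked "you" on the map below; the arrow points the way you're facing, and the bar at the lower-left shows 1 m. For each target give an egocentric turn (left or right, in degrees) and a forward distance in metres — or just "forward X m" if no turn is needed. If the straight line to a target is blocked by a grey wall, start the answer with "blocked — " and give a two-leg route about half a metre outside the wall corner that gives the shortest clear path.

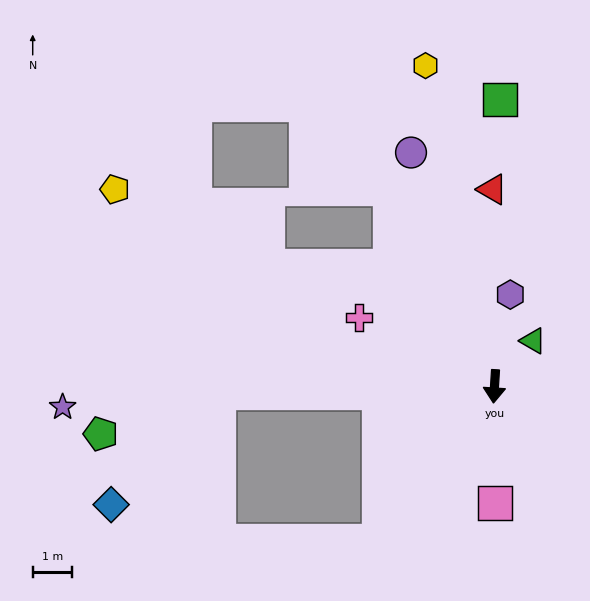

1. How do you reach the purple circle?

turn right 157°, forward 6.2 m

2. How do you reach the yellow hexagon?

turn right 164°, forward 8.2 m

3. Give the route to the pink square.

turn left 4°, forward 2.9 m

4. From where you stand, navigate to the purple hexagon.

turn left 174°, forward 2.3 m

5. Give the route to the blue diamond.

blocked — turn right 85°, forward 6.9 m, then turn left 44°, forward 3.9 m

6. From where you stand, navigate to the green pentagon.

blocked — turn right 85°, forward 6.9 m, then turn left 17°, forward 3.1 m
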